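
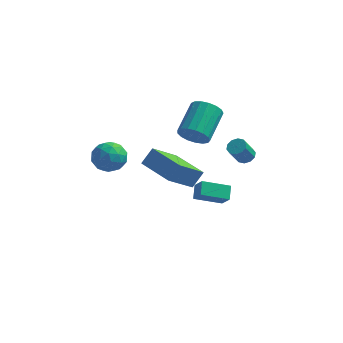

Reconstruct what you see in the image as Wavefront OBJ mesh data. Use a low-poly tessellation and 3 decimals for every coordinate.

v 1.18 -4.139 1.634
v 0.343 -5.539 2.988
v -0.559 -2.986 1.751
v -1.396 -4.387 3.104
v 1.596 -3.593 2.456
v 0.759 -4.994 3.809
v -0.143 -2.441 2.572
v -0.98 -3.841 3.926
v -3.395 -2.487 2.939
v -2.683 -2.928 2.396
v -4.477 -2.812 1.784
v -3.765 -3.253 1.241
v -4.081 -3.677 2.088
v -3.412 -3.476 2.802
v -3.748 -2.264 1.378
v -3.079 -2.063 2.092
v -2.9 -2.79 1.431
v -3.106 -3.663 1.87
v -4.054 -2.077 2.31
v -4.26 -2.95 2.749
v -2.944 -2.679 2.769
v -4.216 -3.061 1.411
v -4.402 -3.31 1.909
v -3.983 -3.57 1.589
v -3.373 -3.001 3.008
v -2.954 -3.26 2.689
v -3.776 -3.701 2.507
v -4.206 -2.48 1.491
v -3.787 -2.739 1.172
v -3.177 -2.17 2.591
v -2.758 -2.43 2.271
v -3.384 -2.039 1.673
v -2.653 -2.857 1.883
v -3.289 -3.048 1.203
v -3.279 -2.467 1.284
v -2.886 -2.349 1.704
v -2.774 -3.37 2.141
v -3.41 -3.562 1.461
v -3.596 -3.811 1.959
v -3.203 -3.693 2.379
v -2.902 -3.289 1.573
v -3.75 -2.178 2.719
v -4.386 -2.37 2.039
v -3.957 -2.047 1.801
v -3.564 -1.929 2.221
v -3.871 -2.692 2.977
v -4.507 -2.883 2.297
v -4.274 -3.391 2.476
v -3.881 -3.273 2.896
v -4.258 -2.451 2.607
v -0.152 0.845 1.826
v 0.259 1.187 1.077
v 0.484 3.037 2.046
v 0.072 2.695 2.794
v -0.168 1.273 1.012
v 0.057 3.123 1.98
v -0.591 1.262 1.132
v -0.366 3.111 2.101
v -0.914 1.155 1.412
v -0.689 3.004 2.381
v -1.062 0.977 1.786
v -0.837 2.826 2.755
v -1.002 0.768 2.17
v -0.777 2.618 3.138
v -0.748 0.578 2.474
v -0.523 2.427 3.443
v -0.357 0.449 2.63
v -0.132 2.298 3.599
v 0.081 0.41 2.602
v 0.306 2.26 3.571
v 0.465 0.471 2.396
v 0.69 2.321 3.365
v 0.708 0.618 2.059
v 0.933 2.468 3.028
v 0.754 0.817 1.669
v 0.979 2.667 2.638
v 0.592 1.022 1.315
v 0.817 2.872 2.283
v 2.956 -0.344 1.745
v 3.481 -0.522 1.826
v 3.128 -1.094 2.856
v 2.604 -0.916 2.775
v 3.446 -0.216 1.983
v 3.094 -0.788 3.014
v 3.225 0.041 2.05
v 2.872 -0.53 3.081
v 2.9 0.151 2
v 2.548 -0.42 3.031
v 2.597 0.072 1.853
v 2.245 -0.5 2.883
v 2.432 -0.166 1.664
v 2.079 -0.738 2.694
v 2.466 -0.472 1.506
v 2.114 -1.044 2.537
v 2.688 -0.73 1.439
v 2.335 -1.301 2.47
v 3.012 -0.84 1.489
v 2.66 -1.411 2.52
v 3.315 -0.76 1.637
v 2.963 -1.332 2.667
v 1.709 -0.199 -2.425
v 0.316 -0.84 -1.873
v 1.584 0.53 -1.895
v 0.191 -0.111 -1.343
v 2.229 -0.669 -1.657
v 0.836 -1.31 -1.105
v 2.104 0.06 -1.127
v 0.711 -0.581 -0.575
f 2 4 1
f 5 2 1
f 1 4 3
f 3 5 1
f 2 8 4
f 6 2 5
f 6 8 2
f 4 8 3
f 7 5 3
f 3 8 7
f 7 6 5
f 8 6 7
f 9 46 25
f 46 20 49
f 25 49 14
f 46 49 25
f 9 25 21
f 25 14 26
f 21 26 10
f 25 26 21
f 9 21 30
f 21 10 31
f 30 31 16
f 21 31 30
f 9 30 42
f 30 16 45
f 42 45 19
f 30 45 42
f 9 42 46
f 42 19 50
f 46 50 20
f 42 50 46
f 10 26 37
f 26 14 40
f 37 40 18
f 26 40 37
f 14 49 27
f 49 20 48
f 27 48 13
f 49 48 27
f 20 50 47
f 50 19 43
f 47 43 11
f 50 43 47
f 19 45 44
f 45 16 32
f 44 32 15
f 45 32 44
f 16 31 36
f 31 10 33
f 36 33 17
f 31 33 36
f 12 38 24
f 38 18 39
f 24 39 13
f 38 39 24
f 12 24 22
f 24 13 23
f 22 23 11
f 24 23 22
f 12 22 29
f 22 11 28
f 29 28 15
f 22 28 29
f 12 29 34
f 29 15 35
f 34 35 17
f 29 35 34
f 12 34 38
f 34 17 41
f 38 41 18
f 34 41 38
f 13 39 27
f 39 18 40
f 27 40 14
f 39 40 27
f 11 23 47
f 23 13 48
f 47 48 20
f 23 48 47
f 15 28 44
f 28 11 43
f 44 43 19
f 28 43 44
f 17 35 36
f 35 15 32
f 36 32 16
f 35 32 36
f 18 41 37
f 41 17 33
f 37 33 10
f 41 33 37
f 52 51 55
f 52 55 53
f 53 55 56
f 53 56 54
f 55 51 57
f 55 57 56
f 56 57 58
f 56 58 54
f 57 51 59
f 57 59 58
f 58 59 60
f 58 60 54
f 59 51 61
f 59 61 60
f 60 61 62
f 60 62 54
f 61 51 63
f 61 63 62
f 62 63 64
f 62 64 54
f 63 51 65
f 63 65 64
f 64 65 66
f 64 66 54
f 65 51 67
f 65 67 66
f 66 67 68
f 66 68 54
f 67 51 69
f 67 69 68
f 68 69 70
f 68 70 54
f 69 51 71
f 69 71 70
f 70 71 72
f 70 72 54
f 71 51 73
f 71 73 72
f 72 73 74
f 72 74 54
f 73 51 75
f 73 75 74
f 74 75 76
f 74 76 54
f 75 51 77
f 75 77 76
f 76 77 78
f 76 78 54
f 77 51 52
f 77 52 78
f 78 52 53
f 78 53 54
f 80 79 83
f 80 83 81
f 81 83 84
f 81 84 82
f 83 79 85
f 83 85 84
f 84 85 86
f 84 86 82
f 85 79 87
f 85 87 86
f 86 87 88
f 86 88 82
f 87 79 89
f 87 89 88
f 88 89 90
f 88 90 82
f 89 79 91
f 89 91 90
f 90 91 92
f 90 92 82
f 91 79 93
f 91 93 92
f 92 93 94
f 92 94 82
f 93 79 95
f 93 95 94
f 94 95 96
f 94 96 82
f 95 79 97
f 95 97 96
f 96 97 98
f 96 98 82
f 97 79 99
f 97 99 98
f 98 99 100
f 98 100 82
f 99 79 80
f 99 80 100
f 100 80 81
f 100 81 82
f 102 104 101
f 105 102 101
f 101 104 103
f 103 105 101
f 102 108 104
f 106 102 105
f 106 108 102
f 104 108 103
f 107 105 103
f 103 108 107
f 107 106 105
f 108 106 107



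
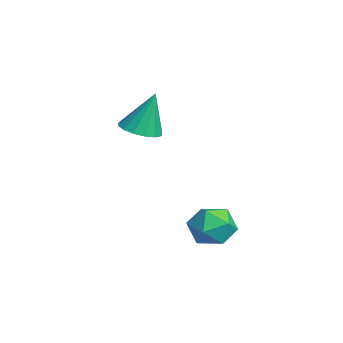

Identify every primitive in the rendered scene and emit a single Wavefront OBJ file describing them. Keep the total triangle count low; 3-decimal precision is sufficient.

v 2.89 0.803 -3.285
v 3.436 0.353 -2.723
v 2.104 -0.413 -3.497
v 2.65 -0.863 -2.935
v 2.096 -0.226 -2.612
v 2.582 0.526 -2.481
v 2.958 -0.586 -3.739
v 3.444 0.166 -3.608
v 3.478 -0.506 -3.003
v 2.946 -0.283 -2.307
v 2.594 0.223 -3.913
v 2.062 0.446 -3.217
v -1.277 -1.543 -0.194
v -0.887 -0.881 -0.418
v -1.223 -1.017 1.454
v -1.289 -0.781 -0.437
v -1.687 -0.885 -0.391
v -1.975 -1.165 -0.292
v -2.076 -1.547 -0.166
v -1.963 -1.928 -0.048
v -1.666 -2.205 0.031
v -1.265 -2.305 0.05
v -0.867 -2.201 0.003
v -0.578 -1.921 -0.096
v -0.477 -1.539 -0.221
v -0.59 -1.159 -0.339
f 1 12 6
f 1 6 2
f 1 2 8
f 1 8 11
f 1 11 12
f 2 6 10
f 6 12 5
f 12 11 3
f 11 8 7
f 8 2 9
f 4 10 5
f 4 5 3
f 4 3 7
f 4 7 9
f 4 9 10
f 5 10 6
f 3 5 12
f 7 3 11
f 9 7 8
f 10 9 2
f 14 13 16
f 14 16 15
f 16 13 17
f 16 17 15
f 17 13 18
f 17 18 15
f 18 13 19
f 18 19 15
f 19 13 20
f 19 20 15
f 20 13 21
f 20 21 15
f 21 13 22
f 21 22 15
f 22 13 23
f 22 23 15
f 23 13 24
f 23 24 15
f 24 13 25
f 24 25 15
f 25 13 26
f 25 26 15
f 26 13 14
f 26 14 15



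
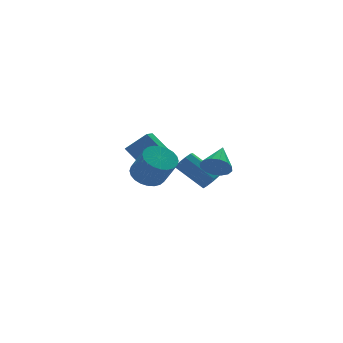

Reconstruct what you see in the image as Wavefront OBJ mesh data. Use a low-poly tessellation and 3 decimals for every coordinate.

v 4.477 1.517 -2.554
v 5.039 1.568 -2.107
v 3.865 2.854 -0.779
v 3.303 2.803 -1.226
v 5.056 1.93 -2.441
v 3.882 3.215 -1.113
v 4.803 2.098 -2.829
v 3.628 3.384 -1.5
v 4.396 1.994 -3.087
v 3.222 3.28 -1.759
v 4.028 1.667 -3.097
v 2.854 2.953 -1.768
v 3.87 1.27 -2.852
v 2.696 2.556 -1.524
v 3.996 0.989 -2.468
v 2.822 2.275 -1.14
v 4.347 0.954 -2.124
v 3.173 2.24 -0.796
v 4.759 1.183 -1.982
v 3.585 2.469 -0.654
v -1.241 -3.384 0.575
v -0.507 -3.846 0.097
v -0.186 -4.878 1.587
v -0.919 -4.416 2.065
v -0.317 -3.552 0.26
v 0.004 -4.583 1.75
v -0.268 -3.232 0.471
v 0.053 -4.263 1.96
v -0.367 -2.935 0.697
v -0.045 -3.967 2.187
v -0.599 -2.707 0.906
v -0.277 -3.738 2.395
v -0.928 -2.582 1.063
v -0.607 -3.613 2.553
v -1.306 -2.579 1.147
v -0.984 -3.61 2.636
v -1.673 -2.698 1.143
v -1.351 -3.73 2.633
v -1.974 -2.922 1.053
v -1.653 -3.954 2.543
v -2.164 -3.217 0.89
v -1.843 -4.248 2.38
v -2.213 -3.537 0.68
v -1.892 -4.568 2.169
v -2.115 -3.833 0.453
v -1.793 -4.865 1.943
v -1.883 -4.062 0.245
v -1.561 -5.093 1.734
v -1.553 -4.187 0.087
v -1.232 -5.218 1.577
v -1.176 -4.19 0.004
v -0.854 -5.221 1.493
v -0.809 -4.07 0.007
v -0.487 -5.102 1.497
v -0.08 3.098 0.024
v 1.003 2.541 1.167
v 0.511 3.764 -0.21
v 1.594 3.206 0.932
v 0.506 2.234 -0.952
v 1.589 1.676 0.19
v 1.097 2.899 -1.187
v 2.18 2.342 -0.044
v 3.441 -1.44 -0.283
v 3.848 -1.183 -1.056
v 4.379 -0.2 0.623
v 3.462 -0.914 -1.025
v 3.071 -0.786 -0.796
v 2.779 -0.833 -0.429
v 2.665 -1.043 -0.023
v 2.758 -1.36 0.313
v 3.035 -1.697 0.489
v 3.42 -1.967 0.459
v 3.811 -2.095 0.23
v 4.103 -2.047 -0.137
v 4.218 -1.838 -0.543
v 4.124 -1.521 -0.879
f 2 1 5
f 2 5 3
f 3 5 6
f 3 6 4
f 5 1 7
f 5 7 6
f 6 7 8
f 6 8 4
f 7 1 9
f 7 9 8
f 8 9 10
f 8 10 4
f 9 1 11
f 9 11 10
f 10 11 12
f 10 12 4
f 11 1 13
f 11 13 12
f 12 13 14
f 12 14 4
f 13 1 15
f 13 15 14
f 14 15 16
f 14 16 4
f 15 1 17
f 15 17 16
f 16 17 18
f 16 18 4
f 17 1 19
f 17 19 18
f 18 19 20
f 18 20 4
f 19 1 2
f 19 2 20
f 20 2 3
f 20 3 4
f 22 21 25
f 22 25 23
f 23 25 26
f 23 26 24
f 25 21 27
f 25 27 26
f 26 27 28
f 26 28 24
f 27 21 29
f 27 29 28
f 28 29 30
f 28 30 24
f 29 21 31
f 29 31 30
f 30 31 32
f 30 32 24
f 31 21 33
f 31 33 32
f 32 33 34
f 32 34 24
f 33 21 35
f 33 35 34
f 34 35 36
f 34 36 24
f 35 21 37
f 35 37 36
f 36 37 38
f 36 38 24
f 37 21 39
f 37 39 38
f 38 39 40
f 38 40 24
f 39 21 41
f 39 41 40
f 40 41 42
f 40 42 24
f 41 21 43
f 41 43 42
f 42 43 44
f 42 44 24
f 43 21 45
f 43 45 44
f 44 45 46
f 44 46 24
f 45 21 47
f 45 47 46
f 46 47 48
f 46 48 24
f 47 21 49
f 47 49 48
f 48 49 50
f 48 50 24
f 49 21 51
f 49 51 50
f 50 51 52
f 50 52 24
f 51 21 53
f 51 53 52
f 52 53 54
f 52 54 24
f 53 21 22
f 53 22 54
f 54 22 23
f 54 23 24
f 56 58 55
f 59 56 55
f 55 58 57
f 57 59 55
f 56 62 58
f 60 56 59
f 60 62 56
f 58 62 57
f 61 59 57
f 57 62 61
f 61 60 59
f 62 60 61
f 64 63 66
f 64 66 65
f 66 63 67
f 66 67 65
f 67 63 68
f 67 68 65
f 68 63 69
f 68 69 65
f 69 63 70
f 69 70 65
f 70 63 71
f 70 71 65
f 71 63 72
f 71 72 65
f 72 63 73
f 72 73 65
f 73 63 74
f 73 74 65
f 74 63 75
f 74 75 65
f 75 63 76
f 75 76 65
f 76 63 64
f 76 64 65



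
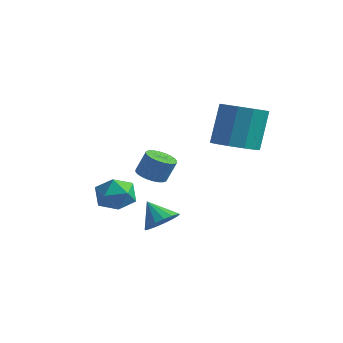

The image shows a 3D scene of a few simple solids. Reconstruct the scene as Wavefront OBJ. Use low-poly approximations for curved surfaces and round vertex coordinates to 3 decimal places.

v -2.271 -1.405 0.275
v -1.735 -1.604 1.055
v -2.445 -2.936 0.005
v -1.909 -3.135 0.785
v -2.789 -2.748 0.889
v -2.682 -1.802 1.056
v -1.498 -2.738 0.004
v -1.391 -1.792 0.171
v -1.257 -2.428 0.888
v -2.055 -2.434 1.435
v -2.125 -2.106 -0.375
v -2.923 -2.112 0.172
v 0.645 2.074 2.655
v 1.69 2.165 2.708
v 1.519 2.977 4.659
v 0.475 2.886 4.605
v 1.453 2.715 2.458
v 1.283 3.527 4.409
v 0.908 3.021 2.284
v 0.737 3.832 4.235
v 0.262 2.964 2.251
v 0.092 3.776 4.201
v -0.237 2.568 2.372
v -0.408 3.38 4.323
v -0.399 1.983 2.601
v -0.57 2.795 4.552
v -0.163 1.433 2.851
v -0.333 2.245 4.802
v 0.383 1.128 3.025
v 0.212 1.939 4.976
v 1.028 1.184 3.059
v 0.858 1.996 5.009
v 1.528 1.58 2.937
v 1.357 2.392 4.888
v -1.062 -0.557 -1.376
v -0.65 0.092 -1.013
v -1.938 -0.523 -0.444
v -0.913 0.273 -1.266
v -1.209 0.264 -1.544
v -1.472 0.066 -1.784
v -1.641 -0.273 -1.93
v -1.678 -0.678 -1.95
v -1.573 -1.055 -1.838
v -1.351 -1.318 -1.621
v -1.063 -1.406 -1.347
v -0.775 -1.3 -1.08
v -0.553 -1.023 -0.881
v -0.447 -0.64 -0.796
v -0.482 -0.237 -0.843
v -3.166 1.107 0.19
v -2.619 0.624 0.16
v -2.288 0.931 1.239
v -2.834 1.413 1.27
v -2.493 0.857 0.055
v -2.162 1.164 1.134
v -2.47 1.128 -0.029
v -2.139 1.435 1.05
v -2.552 1.396 -0.08
v -2.221 1.703 0.999
v -2.728 1.62 -0.09
v -2.397 1.927 0.99
v -2.971 1.765 -0.057
v -2.64 2.072 1.023
v -3.243 1.811 0.014
v -2.912 2.118 1.093
v -3.504 1.749 0.111
v -3.172 2.056 1.191
v -3.712 1.589 0.221
v -3.381 1.896 1.3
v -3.838 1.356 0.326
v -3.507 1.663 1.405
v -3.861 1.085 0.41
v -3.53 1.392 1.489
v -3.779 0.817 0.461
v -3.448 1.124 1.54
v -3.603 0.593 0.47
v -3.272 0.9 1.55
v -3.36 0.448 0.437
v -3.029 0.755 1.517
v -3.088 0.402 0.367
v -2.757 0.709 1.446
v -2.828 0.464 0.269
v -2.496 0.771 1.349
f 1 12 6
f 1 6 2
f 1 2 8
f 1 8 11
f 1 11 12
f 2 6 10
f 6 12 5
f 12 11 3
f 11 8 7
f 8 2 9
f 4 10 5
f 4 5 3
f 4 3 7
f 4 7 9
f 4 9 10
f 5 10 6
f 3 5 12
f 7 3 11
f 9 7 8
f 10 9 2
f 14 13 17
f 14 17 15
f 15 17 18
f 15 18 16
f 17 13 19
f 17 19 18
f 18 19 20
f 18 20 16
f 19 13 21
f 19 21 20
f 20 21 22
f 20 22 16
f 21 13 23
f 21 23 22
f 22 23 24
f 22 24 16
f 23 13 25
f 23 25 24
f 24 25 26
f 24 26 16
f 25 13 27
f 25 27 26
f 26 27 28
f 26 28 16
f 27 13 29
f 27 29 28
f 28 29 30
f 28 30 16
f 29 13 31
f 29 31 30
f 30 31 32
f 30 32 16
f 31 13 33
f 31 33 32
f 32 33 34
f 32 34 16
f 33 13 14
f 33 14 34
f 34 14 15
f 34 15 16
f 36 35 38
f 36 38 37
f 38 35 39
f 38 39 37
f 39 35 40
f 39 40 37
f 40 35 41
f 40 41 37
f 41 35 42
f 41 42 37
f 42 35 43
f 42 43 37
f 43 35 44
f 43 44 37
f 44 35 45
f 44 45 37
f 45 35 46
f 45 46 37
f 46 35 47
f 46 47 37
f 47 35 48
f 47 48 37
f 48 35 49
f 48 49 37
f 49 35 36
f 49 36 37
f 51 50 54
f 51 54 52
f 52 54 55
f 52 55 53
f 54 50 56
f 54 56 55
f 55 56 57
f 55 57 53
f 56 50 58
f 56 58 57
f 57 58 59
f 57 59 53
f 58 50 60
f 58 60 59
f 59 60 61
f 59 61 53
f 60 50 62
f 60 62 61
f 61 62 63
f 61 63 53
f 62 50 64
f 62 64 63
f 63 64 65
f 63 65 53
f 64 50 66
f 64 66 65
f 65 66 67
f 65 67 53
f 66 50 68
f 66 68 67
f 67 68 69
f 67 69 53
f 68 50 70
f 68 70 69
f 69 70 71
f 69 71 53
f 70 50 72
f 70 72 71
f 71 72 73
f 71 73 53
f 72 50 74
f 72 74 73
f 73 74 75
f 73 75 53
f 74 50 76
f 74 76 75
f 75 76 77
f 75 77 53
f 76 50 78
f 76 78 77
f 77 78 79
f 77 79 53
f 78 50 80
f 78 80 79
f 79 80 81
f 79 81 53
f 80 50 82
f 80 82 81
f 81 82 83
f 81 83 53
f 82 50 51
f 82 51 83
f 83 51 52
f 83 52 53



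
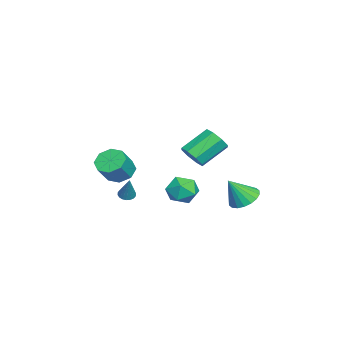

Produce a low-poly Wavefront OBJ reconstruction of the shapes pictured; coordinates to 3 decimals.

v 1.29 -2.987 -2.093
v 1.65 -2.697 -2.352
v 2.09 -2.653 -0.607
v 1.483 -2.539 -2.298
v 1.279 -2.469 -2.204
v 1.076 -2.502 -2.087
v 0.916 -2.632 -1.972
v 0.83 -2.831 -1.88
v 0.835 -3.062 -1.831
v 0.93 -3.278 -1.833
v 1.097 -3.436 -1.887
v 1.301 -3.506 -1.982
v 1.504 -3.472 -2.098
v 1.664 -3.343 -2.214
v 1.75 -3.144 -2.305
v 1.745 -2.913 -2.354
v 0.869 0.836 -0.858
v 1.574 1.016 -1.674
v 0.366 -0.676 -1.626
v 1.071 -0.496 -2.442
v 1.442 -0.733 -1.441
v 1.753 0.202 -0.966
v 0.187 0.138 -2.334
v 0.498 1.073 -1.859
v 1.153 0.584 -2.586
v 1.929 0.046 -2.034
v 0.011 0.294 -1.266
v 0.787 -0.244 -0.714
v 0.023 3.596 -2.438
v 0.651 2.993 -2.99
v 0.537 2.724 -0.902
v 0.92 3.347 -2.879
v 1.012 3.75 -2.681
v 0.908 4.123 -2.435
v 0.629 4.391 -2.19
v 0.23 4.502 -1.994
v -0.211 4.433 -1.886
v -0.604 4.198 -1.887
v -0.874 3.844 -1.998
v -0.966 3.441 -2.196
v -0.862 3.069 -2.442
v -0.582 2.801 -2.687
v -0.183 2.69 -2.883
v 0.257 2.759 -2.991
v 0.96 0.716 1.002
v 1.482 1.398 0.7
v 0.482 2.685 1.876
v -0.04 2.004 2.178
v 0.911 1.308 0.312
v -0.09 2.595 1.488
v 0.368 0.872 0.329
v -0.632 2.159 1.504
v 0.172 0.344 0.739
v -0.828 1.631 1.915
v 0.438 0.035 1.304
v -0.562 1.322 2.48
v 1.01 0.125 1.692
v 0.009 1.412 2.868
v 1.552 0.561 1.676
v 0.552 1.848 2.851
v 1.748 1.089 1.265
v 0.748 2.376 2.441
v -0.368 -3.707 -0.977
v 0.237 -2.95 -1.227
v 1.213 -3.337 -0.032
v 0.608 -4.093 0.217
v -0.299 -2.742 -0.721
v 0.677 -3.129 0.473
v -0.875 -3.099 -0.366
v 0.1 -3.486 0.828
v -1.154 -3.812 -0.369
v -0.179 -4.199 0.826
v -0.973 -4.463 -0.728
v 0.003 -4.85 0.467
v -0.437 -4.671 -1.233
v 0.539 -5.058 -0.039
v 0.14 -4.314 -1.588
v 1.115 -4.701 -0.394
v 0.419 -3.601 -1.586
v 1.394 -3.988 -0.391
f 2 1 4
f 2 4 3
f 4 1 5
f 4 5 3
f 5 1 6
f 5 6 3
f 6 1 7
f 6 7 3
f 7 1 8
f 7 8 3
f 8 1 9
f 8 9 3
f 9 1 10
f 9 10 3
f 10 1 11
f 10 11 3
f 11 1 12
f 11 12 3
f 12 1 13
f 12 13 3
f 13 1 14
f 13 14 3
f 14 1 15
f 14 15 3
f 15 1 16
f 15 16 3
f 16 1 2
f 16 2 3
f 17 28 22
f 17 22 18
f 17 18 24
f 17 24 27
f 17 27 28
f 18 22 26
f 22 28 21
f 28 27 19
f 27 24 23
f 24 18 25
f 20 26 21
f 20 21 19
f 20 19 23
f 20 23 25
f 20 25 26
f 21 26 22
f 19 21 28
f 23 19 27
f 25 23 24
f 26 25 18
f 30 29 32
f 30 32 31
f 32 29 33
f 32 33 31
f 33 29 34
f 33 34 31
f 34 29 35
f 34 35 31
f 35 29 36
f 35 36 31
f 36 29 37
f 36 37 31
f 37 29 38
f 37 38 31
f 38 29 39
f 38 39 31
f 39 29 40
f 39 40 31
f 40 29 41
f 40 41 31
f 41 29 42
f 41 42 31
f 42 29 43
f 42 43 31
f 43 29 44
f 43 44 31
f 44 29 30
f 44 30 31
f 46 45 49
f 46 49 47
f 47 49 50
f 47 50 48
f 49 45 51
f 49 51 50
f 50 51 52
f 50 52 48
f 51 45 53
f 51 53 52
f 52 53 54
f 52 54 48
f 53 45 55
f 53 55 54
f 54 55 56
f 54 56 48
f 55 45 57
f 55 57 56
f 56 57 58
f 56 58 48
f 57 45 59
f 57 59 58
f 58 59 60
f 58 60 48
f 59 45 61
f 59 61 60
f 60 61 62
f 60 62 48
f 61 45 46
f 61 46 62
f 62 46 47
f 62 47 48
f 64 63 67
f 64 67 65
f 65 67 68
f 65 68 66
f 67 63 69
f 67 69 68
f 68 69 70
f 68 70 66
f 69 63 71
f 69 71 70
f 70 71 72
f 70 72 66
f 71 63 73
f 71 73 72
f 72 73 74
f 72 74 66
f 73 63 75
f 73 75 74
f 74 75 76
f 74 76 66
f 75 63 77
f 75 77 76
f 76 77 78
f 76 78 66
f 77 63 79
f 77 79 78
f 78 79 80
f 78 80 66
f 79 63 64
f 79 64 80
f 80 64 65
f 80 65 66



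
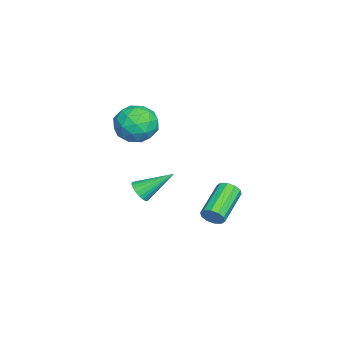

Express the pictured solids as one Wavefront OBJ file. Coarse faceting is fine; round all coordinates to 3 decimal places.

v -1.916 0.481 -3.102
v -1.656 0.754 -2.688
v -3.304 1.252 -1.984
v -3.564 0.979 -2.398
v -1.702 0.976 -2.951
v -3.349 1.474 -2.246
v -1.829 1.008 -3.271
v -3.477 1.506 -2.566
v -1.99 0.839 -3.527
v -3.637 1.337 -2.822
v -2.122 0.533 -3.621
v -3.77 1.031 -2.916
v -2.176 0.208 -3.516
v -3.824 0.706 -2.812
v -2.131 -0.014 -3.254
v -3.778 0.484 -2.549
v -2.003 -0.046 -2.934
v -3.651 0.452 -2.229
v -1.843 0.123 -2.678
v -3.49 0.621 -1.973
v -1.71 0.429 -2.584
v -3.358 0.927 -1.879
v -2.739 -2.678 2.342
v -2.241 -1.971 1.821
v -1.319 -3.369 2.759
v -0.821 -2.662 2.238
v -1.309 -2.414 3.087
v -2.187 -1.987 2.829
v -1.373 -3.353 1.751
v -2.251 -2.926 1.493
v -1.397 -2.388 1.456
v -1.358 -1.808 2.281
v -2.202 -3.532 2.299
v -2.163 -2.952 3.124
v -2.615 -2.264 2.045
v -0.945 -3.076 2.535
v -1.232 -2.931 3.034
v -0.94 -2.515 2.728
v -2.583 -2.274 2.637
v -2.29 -1.858 2.331
v -1.742 -2.119 3.075
v -1.27 -3.482 2.249
v -0.977 -3.066 1.943
v -2.62 -2.825 1.852
v -2.328 -2.409 1.546
v -1.818 -3.221 1.505
v -1.826 -2.093 1.524
v -0.992 -2.499 1.769
v -1.316 -2.905 1.483
v -1.832 -2.654 1.332
v -1.803 -1.752 2.009
v -0.968 -2.158 2.255
v -1.255 -2.013 2.753
v -1.771 -1.762 2.602
v -1.307 -1.997 1.795
v -2.592 -3.182 2.325
v -1.757 -3.588 2.571
v -1.789 -3.578 1.978
v -2.305 -3.327 1.827
v -2.568 -2.841 2.811
v -1.734 -3.247 3.056
v -1.728 -2.686 3.248
v -2.244 -2.435 3.097
v -2.253 -3.343 2.785
v -0.51 -2.327 -0.934
v -0.12 -2.033 -1.227
v -0.79 -0.973 0.054
v -0.318 -1.986 -1.348
v -0.55 -1.998 -1.397
v -0.775 -2.066 -1.367
v -0.954 -2.18 -1.261
v -1.056 -2.32 -1.099
v -1.064 -2.46 -0.908
v -0.976 -2.578 -0.722
v -0.808 -2.652 -0.573
v -0.588 -2.671 -0.486
v -0.355 -2.629 -0.476
v -0.149 -2.536 -0.546
v -0.005 -2.406 -0.683
v 0.052 -2.263 -0.863
v 0.011 -2.131 -1.056
f 2 1 5
f 2 5 3
f 3 5 6
f 3 6 4
f 5 1 7
f 5 7 6
f 6 7 8
f 6 8 4
f 7 1 9
f 7 9 8
f 8 9 10
f 8 10 4
f 9 1 11
f 9 11 10
f 10 11 12
f 10 12 4
f 11 1 13
f 11 13 12
f 12 13 14
f 12 14 4
f 13 1 15
f 13 15 14
f 14 15 16
f 14 16 4
f 15 1 17
f 15 17 16
f 16 17 18
f 16 18 4
f 17 1 19
f 17 19 18
f 18 19 20
f 18 20 4
f 19 1 21
f 19 21 20
f 20 21 22
f 20 22 4
f 21 1 2
f 21 2 22
f 22 2 3
f 22 3 4
f 23 60 39
f 60 34 63
f 39 63 28
f 60 63 39
f 23 39 35
f 39 28 40
f 35 40 24
f 39 40 35
f 23 35 44
f 35 24 45
f 44 45 30
f 35 45 44
f 23 44 56
f 44 30 59
f 56 59 33
f 44 59 56
f 23 56 60
f 56 33 64
f 60 64 34
f 56 64 60
f 24 40 51
f 40 28 54
f 51 54 32
f 40 54 51
f 28 63 41
f 63 34 62
f 41 62 27
f 63 62 41
f 34 64 61
f 64 33 57
f 61 57 25
f 64 57 61
f 33 59 58
f 59 30 46
f 58 46 29
f 59 46 58
f 30 45 50
f 45 24 47
f 50 47 31
f 45 47 50
f 26 52 38
f 52 32 53
f 38 53 27
f 52 53 38
f 26 38 36
f 38 27 37
f 36 37 25
f 38 37 36
f 26 36 43
f 36 25 42
f 43 42 29
f 36 42 43
f 26 43 48
f 43 29 49
f 48 49 31
f 43 49 48
f 26 48 52
f 48 31 55
f 52 55 32
f 48 55 52
f 27 53 41
f 53 32 54
f 41 54 28
f 53 54 41
f 25 37 61
f 37 27 62
f 61 62 34
f 37 62 61
f 29 42 58
f 42 25 57
f 58 57 33
f 42 57 58
f 31 49 50
f 49 29 46
f 50 46 30
f 49 46 50
f 32 55 51
f 55 31 47
f 51 47 24
f 55 47 51
f 66 65 68
f 66 68 67
f 68 65 69
f 68 69 67
f 69 65 70
f 69 70 67
f 70 65 71
f 70 71 67
f 71 65 72
f 71 72 67
f 72 65 73
f 72 73 67
f 73 65 74
f 73 74 67
f 74 65 75
f 74 75 67
f 75 65 76
f 75 76 67
f 76 65 77
f 76 77 67
f 77 65 78
f 77 78 67
f 78 65 79
f 78 79 67
f 79 65 80
f 79 80 67
f 80 65 81
f 80 81 67
f 81 65 66
f 81 66 67



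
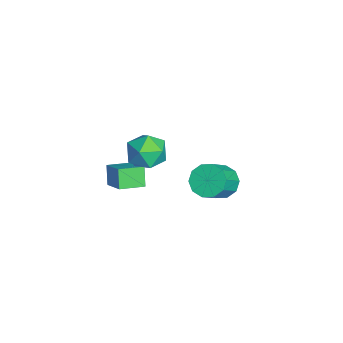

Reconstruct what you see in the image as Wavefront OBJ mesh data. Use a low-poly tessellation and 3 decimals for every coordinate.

v -0.227 1.727 -4.008
v 0.54 1.972 -4.567
v 1.653 1.219 -3.371
v 0.887 0.973 -2.812
v 0.435 2.428 -4.182
v 1.549 1.675 -2.986
v 0.077 2.616 -3.731
v 1.191 1.863 -2.535
v -0.396 2.465 -3.386
v 0.717 1.711 -2.189
v -0.805 2.031 -3.278
v 0.308 1.277 -2.082
v -0.993 1.481 -3.449
v 0.12 0.728 -2.253
v -0.889 1.025 -3.834
v 0.225 0.272 -2.638
v -0.531 0.837 -4.285
v 0.583 0.084 -3.089
v -0.057 0.989 -4.631
v 1.056 0.235 -3.434
v 0.352 1.423 -4.738
v 1.465 0.669 -3.542
v -0.382 -3.817 -2.47
v 0.861 -3.293 -1.667
v -0.763 -2.554 -2.705
v 0.481 -2.03 -1.903
v 0.239 -3.81 -3.437
v 1.483 -3.286 -2.635
v -0.141 -2.547 -3.673
v 1.102 -2.023 -2.87
v 4.195 -1.373 2.634
v 4.59 -1.957 1.813
v 2.65 -2.183 2.467
v 3.045 -2.767 1.646
v 3.405 -2.937 2.653
v 4.359 -2.436 2.757
v 2.881 -1.704 1.523
v 3.835 -1.203 1.627
v 3.778 -2.162 1.126
v 4.102 -2.924 1.825
v 3.138 -1.216 2.455
v 3.462 -1.978 3.154
f 2 1 5
f 2 5 3
f 3 5 6
f 3 6 4
f 5 1 7
f 5 7 6
f 6 7 8
f 6 8 4
f 7 1 9
f 7 9 8
f 8 9 10
f 8 10 4
f 9 1 11
f 9 11 10
f 10 11 12
f 10 12 4
f 11 1 13
f 11 13 12
f 12 13 14
f 12 14 4
f 13 1 15
f 13 15 14
f 14 15 16
f 14 16 4
f 15 1 17
f 15 17 16
f 16 17 18
f 16 18 4
f 17 1 19
f 17 19 18
f 18 19 20
f 18 20 4
f 19 1 21
f 19 21 20
f 20 21 22
f 20 22 4
f 21 1 2
f 21 2 22
f 22 2 3
f 22 3 4
f 24 26 23
f 27 24 23
f 23 26 25
f 25 27 23
f 24 30 26
f 28 24 27
f 28 30 24
f 26 30 25
f 29 27 25
f 25 30 29
f 29 28 27
f 30 28 29
f 31 42 36
f 31 36 32
f 31 32 38
f 31 38 41
f 31 41 42
f 32 36 40
f 36 42 35
f 42 41 33
f 41 38 37
f 38 32 39
f 34 40 35
f 34 35 33
f 34 33 37
f 34 37 39
f 34 39 40
f 35 40 36
f 33 35 42
f 37 33 41
f 39 37 38
f 40 39 32



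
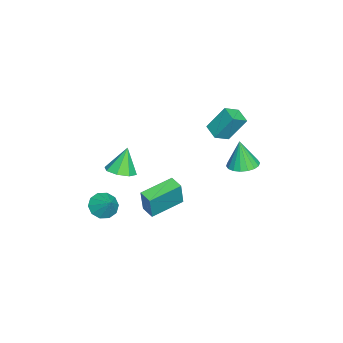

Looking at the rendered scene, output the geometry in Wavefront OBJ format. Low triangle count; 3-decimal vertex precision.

v 0.558 -3.324 -0.023
v 1.187 -2.681 0.109
v -0.018 -3.076 1.503
v 0.596 -2.425 -0.155
v -0.018 -2.696 -0.343
v -0.294 -3.336 -0.343
v -0.071 -3.968 -0.155
v 0.52 -4.224 0.109
v 1.134 -3.953 0.297
v 1.41 -3.313 0.297
v 1.983 -3.931 -1.918
v 2.666 -3.959 -2.455
v 2.697 -3.289 -1.042
v 2.391 -3.509 -2.56
v 1.959 -3.221 -2.42
v 1.537 -3.203 -2.087
v 1.285 -3.464 -1.69
v 1.299 -3.903 -1.38
v 1.574 -4.353 -1.276
v 2.006 -4.641 -1.416
v 2.428 -4.659 -1.748
v 2.68 -4.398 -2.145
v -1.796 1.638 2.628
v -2.011 2.575 4.09
v -1.042 2.249 2.347
v -1.258 3.186 3.809
v -1.102 1.014 3.131
v -1.318 1.951 4.593
v -0.349 1.625 2.85
v -0.564 2.562 4.312
v -2.629 2.763 -0.759
v -2.083 3.503 -0.62
v -2.751 2.517 1.019
v -2.463 3.668 -0.623
v -2.876 3.653 -0.654
v -3.239 3.462 -0.705
v -3.482 3.133 -0.767
v -3.555 2.73 -0.828
v -3.446 2.334 -0.875
v -3.174 2.023 -0.899
v -2.794 1.858 -0.896
v -2.382 1.873 -0.865
v -2.018 2.063 -0.814
v -1.775 2.393 -0.752
v -1.702 2.796 -0.691
v -1.812 3.192 -0.644
v -2.659 -1.121 -3.91
v -2.237 -1.15 -2.264
v -2.072 -0.467 -4.049
v -1.65 -0.496 -2.403
v -1.17 -2.544 -4.317
v -0.748 -2.573 -2.671
v -0.583 -1.89 -4.456
v -0.161 -1.919 -2.81
f 2 1 4
f 2 4 3
f 4 1 5
f 4 5 3
f 5 1 6
f 5 6 3
f 6 1 7
f 6 7 3
f 7 1 8
f 7 8 3
f 8 1 9
f 8 9 3
f 9 1 10
f 9 10 3
f 10 1 2
f 10 2 3
f 12 11 14
f 12 14 13
f 14 11 15
f 14 15 13
f 15 11 16
f 15 16 13
f 16 11 17
f 16 17 13
f 17 11 18
f 17 18 13
f 18 11 19
f 18 19 13
f 19 11 20
f 19 20 13
f 20 11 21
f 20 21 13
f 21 11 22
f 21 22 13
f 22 11 12
f 22 12 13
f 24 26 23
f 27 24 23
f 23 26 25
f 25 27 23
f 24 30 26
f 28 24 27
f 28 30 24
f 26 30 25
f 29 27 25
f 25 30 29
f 29 28 27
f 30 28 29
f 32 31 34
f 32 34 33
f 34 31 35
f 34 35 33
f 35 31 36
f 35 36 33
f 36 31 37
f 36 37 33
f 37 31 38
f 37 38 33
f 38 31 39
f 38 39 33
f 39 31 40
f 39 40 33
f 40 31 41
f 40 41 33
f 41 31 42
f 41 42 33
f 42 31 43
f 42 43 33
f 43 31 44
f 43 44 33
f 44 31 45
f 44 45 33
f 45 31 46
f 45 46 33
f 46 31 32
f 46 32 33
f 48 50 47
f 51 48 47
f 47 50 49
f 49 51 47
f 48 54 50
f 52 48 51
f 52 54 48
f 50 54 49
f 53 51 49
f 49 54 53
f 53 52 51
f 54 52 53



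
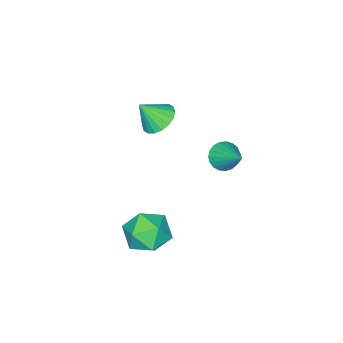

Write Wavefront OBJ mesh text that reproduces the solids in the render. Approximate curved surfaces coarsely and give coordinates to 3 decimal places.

v -2.723 -1.197 -1.625
v -2.321 -1.655 -1.224
v -2.237 0.097 -0.635
v -2.123 -1.567 -1.436
v -2.029 -1.415 -1.681
v -2.055 -1.225 -1.917
v -2.196 -1.03 -2.102
v -2.429 -0.864 -2.204
v -2.712 -0.755 -2.207
v -2.997 -0.723 -2.109
v -3.235 -0.773 -1.927
v -3.385 -0.896 -1.693
v -3.42 -1.071 -1.447
v -3.335 -1.267 -1.233
v -3.143 -1.452 -1.086
v -2.88 -1.592 -1.032
v -2.589 -1.664 -1.081
v -0.446 -2.815 1.522
v 0.264 -2.416 1.316
v 0.146 -3.345 2.538
v 0.094 -2.172 1.542
v -0.183 -2.055 1.764
v -0.512 -2.089 1.939
v -0.828 -2.267 2.03
v -1.069 -2.553 2.021
v -1.186 -2.891 1.913
v -1.156 -3.214 1.728
v -0.986 -3.459 1.502
v -0.709 -3.575 1.279
v -0.38 -3.542 1.105
v -0.064 -3.364 1.013
v 0.176 -3.078 1.022
v 0.293 -2.74 1.13
v 1.529 -0.425 -3.425
v 2.637 -0.547 -3.46
v 1.343 -2.193 -3.12
v 2.451 -2.315 -3.155
v 1.977 -1.768 -2.307
v 2.092 -0.675 -2.496
v 1.888 -2.065 -4.084
v 2.003 -0.972 -4.273
v 2.859 -1.561 -3.867
v 2.913 -1.377 -2.769
v 1.067 -1.363 -3.811
v 1.121 -1.179 -2.713
f 2 1 4
f 2 4 3
f 4 1 5
f 4 5 3
f 5 1 6
f 5 6 3
f 6 1 7
f 6 7 3
f 7 1 8
f 7 8 3
f 8 1 9
f 8 9 3
f 9 1 10
f 9 10 3
f 10 1 11
f 10 11 3
f 11 1 12
f 11 12 3
f 12 1 13
f 12 13 3
f 13 1 14
f 13 14 3
f 14 1 15
f 14 15 3
f 15 1 16
f 15 16 3
f 16 1 17
f 16 17 3
f 17 1 2
f 17 2 3
f 19 18 21
f 19 21 20
f 21 18 22
f 21 22 20
f 22 18 23
f 22 23 20
f 23 18 24
f 23 24 20
f 24 18 25
f 24 25 20
f 25 18 26
f 25 26 20
f 26 18 27
f 26 27 20
f 27 18 28
f 27 28 20
f 28 18 29
f 28 29 20
f 29 18 30
f 29 30 20
f 30 18 31
f 30 31 20
f 31 18 32
f 31 32 20
f 32 18 33
f 32 33 20
f 33 18 19
f 33 19 20
f 34 45 39
f 34 39 35
f 34 35 41
f 34 41 44
f 34 44 45
f 35 39 43
f 39 45 38
f 45 44 36
f 44 41 40
f 41 35 42
f 37 43 38
f 37 38 36
f 37 36 40
f 37 40 42
f 37 42 43
f 38 43 39
f 36 38 45
f 40 36 44
f 42 40 41
f 43 42 35



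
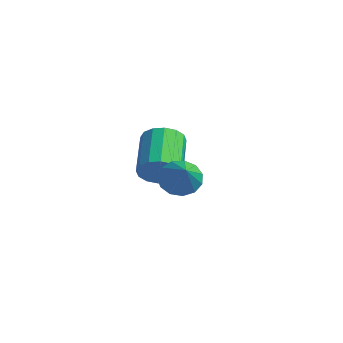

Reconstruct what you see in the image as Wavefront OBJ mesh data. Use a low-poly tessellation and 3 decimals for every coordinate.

v 2.959 -1.684 -3.439
v 3.448 -1.128 -3.686
v 4.181 -2.316 -2.441
v 3.244 -0.965 -3.332
v 2.949 -1.031 -3.013
v 2.657 -1.303 -2.829
v 2.462 -1.697 -2.839
v 2.424 -2.086 -3.04
v 2.556 -2.348 -3.367
v 2.817 -2.398 -3.718
v 3.122 -2.222 -3.98
v 3.376 -1.875 -4.07
v 3.498 -1.467 -3.961
v 0.29 -0.7 -4.452
v 0.895 -0.219 -4.149
v -0.426 0.861 -3.226
v -1.03 0.38 -3.528
v 0.784 -0.036 -4.522
v -0.537 1.044 -3.598
v 0.54 -0.031 -4.876
v -0.781 1.048 -3.952
v 0.23 -0.206 -5.116
v -1.091 0.874 -4.192
v -0.065 -0.513 -5.178
v -1.386 0.567 -4.255
v -0.264 -0.87 -5.046
v -1.585 0.21 -4.122
v -0.314 -1.181 -4.754
v -1.635 -0.101 -3.831
v -0.203 -1.364 -4.382
v -1.524 -0.284 -3.458
v 0.041 -1.368 -4.028
v -1.28 -0.289 -3.104
v 0.351 -1.194 -3.788
v -0.97 -0.114 -2.864
v 0.646 -0.887 -3.725
v -0.675 0.193 -2.802
v 0.845 -0.53 -3.858
v -0.476 0.55 -2.934
f 2 1 4
f 2 4 3
f 4 1 5
f 4 5 3
f 5 1 6
f 5 6 3
f 6 1 7
f 6 7 3
f 7 1 8
f 7 8 3
f 8 1 9
f 8 9 3
f 9 1 10
f 9 10 3
f 10 1 11
f 10 11 3
f 11 1 12
f 11 12 3
f 12 1 13
f 12 13 3
f 13 1 2
f 13 2 3
f 15 14 18
f 15 18 16
f 16 18 19
f 16 19 17
f 18 14 20
f 18 20 19
f 19 20 21
f 19 21 17
f 20 14 22
f 20 22 21
f 21 22 23
f 21 23 17
f 22 14 24
f 22 24 23
f 23 24 25
f 23 25 17
f 24 14 26
f 24 26 25
f 25 26 27
f 25 27 17
f 26 14 28
f 26 28 27
f 27 28 29
f 27 29 17
f 28 14 30
f 28 30 29
f 29 30 31
f 29 31 17
f 30 14 32
f 30 32 31
f 31 32 33
f 31 33 17
f 32 14 34
f 32 34 33
f 33 34 35
f 33 35 17
f 34 14 36
f 34 36 35
f 35 36 37
f 35 37 17
f 36 14 38
f 36 38 37
f 37 38 39
f 37 39 17
f 38 14 15
f 38 15 39
f 39 15 16
f 39 16 17



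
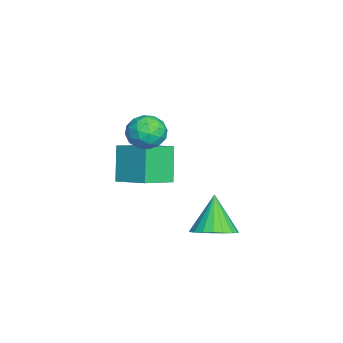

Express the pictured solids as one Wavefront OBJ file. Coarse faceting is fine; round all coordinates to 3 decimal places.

v -2.259 -3.499 1.867
v -1.678 -2.895 1.944
v -1.282 -4.445 1.916
v -0.701 -3.841 1.993
v -1.238 -3.99 2.622
v -1.843 -3.405 2.592
v -1.117 -3.935 1.268
v -1.722 -3.35 1.238
v -0.973 -3.164 1.573
v -1.048 -3.199 2.41
v -1.912 -4.141 1.45
v -1.987 -4.176 2.287
v -2.054 -3.114 1.901
v -0.906 -4.226 1.959
v -1.221 -4.313 2.329
v -0.88 -3.959 2.374
v -2.151 -3.414 2.282
v -1.81 -3.059 2.327
v -1.551 -3.702 2.726
v -1.15 -4.281 1.533
v -0.809 -3.926 1.578
v -2.08 -3.381 1.486
v -1.739 -3.027 1.531
v -1.409 -3.638 1.134
v -1.299 -2.917 1.728
v -0.724 -3.473 1.757
v -0.969 -3.528 1.331
v -1.324 -3.185 1.313
v -1.342 -2.937 2.221
v -0.768 -3.493 2.249
v -1.084 -3.581 2.619
v -1.439 -3.237 2.602
v -0.928 -3.096 2.003
v -2.192 -3.847 1.611
v -1.618 -4.403 1.639
v -1.521 -4.103 1.258
v -1.876 -3.759 1.241
v -2.236 -3.867 2.103
v -1.661 -4.423 2.132
v -1.636 -4.155 2.547
v -1.991 -3.812 2.529
v -2.032 -4.244 1.857
v -3.181 -4.944 0.08
v -2.29 -3.754 0.616
v -4.194 -3.925 -0.5
v -3.303 -2.734 0.035
v -2.317 -4.926 -1.395
v -1.426 -3.735 -0.86
v -3.33 -3.906 -1.976
v -2.439 -2.716 -1.44
v 1.282 -1.043 -1.614
v 1.794 -1.724 -1.297
v 0.378 -1.057 -0.186
v 1.983 -1.42 -1.174
v 2.051 -1.051 -1.128
v 1.985 -0.68 -1.166
v 1.798 -0.372 -1.281
v 1.522 -0.18 -1.453
v 1.204 -0.137 -1.654
v 0.899 -0.251 -1.848
v 0.661 -0.501 -2.001
v 0.53 -0.846 -2.088
v 0.529 -1.224 -2.092
v 0.658 -1.571 -2.014
v 0.895 -1.827 -1.867
v 1.198 -1.947 -1.676
v 1.517 -1.911 -1.474
f 1 38 17
f 38 12 41
f 17 41 6
f 38 41 17
f 1 17 13
f 17 6 18
f 13 18 2
f 17 18 13
f 1 13 22
f 13 2 23
f 22 23 8
f 13 23 22
f 1 22 34
f 22 8 37
f 34 37 11
f 22 37 34
f 1 34 38
f 34 11 42
f 38 42 12
f 34 42 38
f 2 18 29
f 18 6 32
f 29 32 10
f 18 32 29
f 6 41 19
f 41 12 40
f 19 40 5
f 41 40 19
f 12 42 39
f 42 11 35
f 39 35 3
f 42 35 39
f 11 37 36
f 37 8 24
f 36 24 7
f 37 24 36
f 8 23 28
f 23 2 25
f 28 25 9
f 23 25 28
f 4 30 16
f 30 10 31
f 16 31 5
f 30 31 16
f 4 16 14
f 16 5 15
f 14 15 3
f 16 15 14
f 4 14 21
f 14 3 20
f 21 20 7
f 14 20 21
f 4 21 26
f 21 7 27
f 26 27 9
f 21 27 26
f 4 26 30
f 26 9 33
f 30 33 10
f 26 33 30
f 5 31 19
f 31 10 32
f 19 32 6
f 31 32 19
f 3 15 39
f 15 5 40
f 39 40 12
f 15 40 39
f 7 20 36
f 20 3 35
f 36 35 11
f 20 35 36
f 9 27 28
f 27 7 24
f 28 24 8
f 27 24 28
f 10 33 29
f 33 9 25
f 29 25 2
f 33 25 29
f 44 46 43
f 47 44 43
f 43 46 45
f 45 47 43
f 44 50 46
f 48 44 47
f 48 50 44
f 46 50 45
f 49 47 45
f 45 50 49
f 49 48 47
f 50 48 49
f 52 51 54
f 52 54 53
f 54 51 55
f 54 55 53
f 55 51 56
f 55 56 53
f 56 51 57
f 56 57 53
f 57 51 58
f 57 58 53
f 58 51 59
f 58 59 53
f 59 51 60
f 59 60 53
f 60 51 61
f 60 61 53
f 61 51 62
f 61 62 53
f 62 51 63
f 62 63 53
f 63 51 64
f 63 64 53
f 64 51 65
f 64 65 53
f 65 51 66
f 65 66 53
f 66 51 67
f 66 67 53
f 67 51 52
f 67 52 53



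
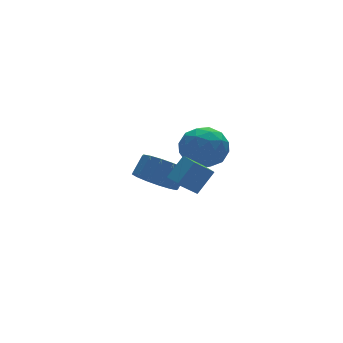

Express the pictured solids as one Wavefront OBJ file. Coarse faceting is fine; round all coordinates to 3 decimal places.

v 0.692 -2.379 0.93
v 1.519 -2.256 1.886
v 0.949 -0.979 0.527
v 1.776 -0.856 1.483
v 1.424 -2.684 0.337
v 2.251 -2.561 1.293
v 1.681 -1.284 -0.066
v 2.508 -1.161 0.89
v 2.407 2.905 -2.239
v 3.257 2.523 -2.803
v 3.944 2.873 -2.005
v 3.093 3.255 -1.441
v 3.192 3.055 -2.98
v 3.879 3.405 -2.182
v 2.916 3.546 -2.959
v 3.603 3.897 -2.16
v 2.503 3.866 -2.744
v 3.19 4.216 -1.946
v 2.065 3.928 -2.394
v 2.752 4.279 -1.596
v 1.718 3.716 -2.003
v 2.405 4.067 -1.205
v 1.556 3.287 -1.675
v 2.243 3.637 -0.877
v 1.621 2.755 -1.498
v 2.308 3.105 -0.7
v 1.897 2.263 -1.52
v 2.584 2.614 -0.721
v 2.31 1.944 -1.734
v 2.997 2.294 -0.936
v 2.748 1.881 -2.084
v 3.435 2.232 -1.286
v 3.095 2.093 -2.475
v 3.782 2.444 -1.677
v 2.965 0.042 0.798
v 3.533 -0.917 0.843
v 2.127 -0.383 2.337
v 2.695 -1.342 2.382
v 3.224 -0.373 2.534
v 3.742 -0.11 1.583
v 1.918 -1.19 1.597
v 2.436 -0.927 0.646
v 2.886 -1.678 1.337
v 3.693 -1.173 1.916
v 1.967 -0.127 1.264
v 2.774 0.378 1.843
v 3.323 -0.4 0.685
v 2.337 -0.9 2.495
v 2.649 -0.33 2.584
v 2.982 -0.893 2.61
v 3.446 0.074 1.12
v 3.779 -0.489 1.147
v 3.598 -0.17 2.141
v 1.881 -0.811 2.033
v 2.214 -1.374 2.06
v 2.678 -0.407 0.57
v 3.011 -0.97 0.596
v 2.062 -1.13 1.039
v 3.276 -1.411 1.002
v 2.783 -1.661 1.906
v 2.327 -1.571 1.445
v 2.631 -1.417 0.886
v 3.75 -1.114 1.342
v 3.258 -1.364 2.247
v 3.569 -0.794 2.336
v 3.873 -0.64 1.777
v 3.37 -1.561 1.632
v 2.402 0.064 0.933
v 1.91 -0.186 1.838
v 1.787 -0.66 1.403
v 2.091 -0.506 0.844
v 2.877 0.361 1.274
v 2.384 0.111 2.178
v 3.029 0.117 2.294
v 3.333 0.271 1.735
v 2.29 0.261 1.548
f 2 4 1
f 5 2 1
f 1 4 3
f 3 5 1
f 2 8 4
f 6 2 5
f 6 8 2
f 4 8 3
f 7 5 3
f 3 8 7
f 7 6 5
f 8 6 7
f 10 9 13
f 10 13 11
f 11 13 14
f 11 14 12
f 13 9 15
f 13 15 14
f 14 15 16
f 14 16 12
f 15 9 17
f 15 17 16
f 16 17 18
f 16 18 12
f 17 9 19
f 17 19 18
f 18 19 20
f 18 20 12
f 19 9 21
f 19 21 20
f 20 21 22
f 20 22 12
f 21 9 23
f 21 23 22
f 22 23 24
f 22 24 12
f 23 9 25
f 23 25 24
f 24 25 26
f 24 26 12
f 25 9 27
f 25 27 26
f 26 27 28
f 26 28 12
f 27 9 29
f 27 29 28
f 28 29 30
f 28 30 12
f 29 9 31
f 29 31 30
f 30 31 32
f 30 32 12
f 31 9 33
f 31 33 32
f 32 33 34
f 32 34 12
f 33 9 10
f 33 10 34
f 34 10 11
f 34 11 12
f 35 72 51
f 72 46 75
f 51 75 40
f 72 75 51
f 35 51 47
f 51 40 52
f 47 52 36
f 51 52 47
f 35 47 56
f 47 36 57
f 56 57 42
f 47 57 56
f 35 56 68
f 56 42 71
f 68 71 45
f 56 71 68
f 35 68 72
f 68 45 76
f 72 76 46
f 68 76 72
f 36 52 63
f 52 40 66
f 63 66 44
f 52 66 63
f 40 75 53
f 75 46 74
f 53 74 39
f 75 74 53
f 46 76 73
f 76 45 69
f 73 69 37
f 76 69 73
f 45 71 70
f 71 42 58
f 70 58 41
f 71 58 70
f 42 57 62
f 57 36 59
f 62 59 43
f 57 59 62
f 38 64 50
f 64 44 65
f 50 65 39
f 64 65 50
f 38 50 48
f 50 39 49
f 48 49 37
f 50 49 48
f 38 48 55
f 48 37 54
f 55 54 41
f 48 54 55
f 38 55 60
f 55 41 61
f 60 61 43
f 55 61 60
f 38 60 64
f 60 43 67
f 64 67 44
f 60 67 64
f 39 65 53
f 65 44 66
f 53 66 40
f 65 66 53
f 37 49 73
f 49 39 74
f 73 74 46
f 49 74 73
f 41 54 70
f 54 37 69
f 70 69 45
f 54 69 70
f 43 61 62
f 61 41 58
f 62 58 42
f 61 58 62
f 44 67 63
f 67 43 59
f 63 59 36
f 67 59 63



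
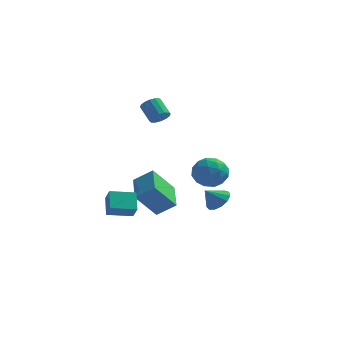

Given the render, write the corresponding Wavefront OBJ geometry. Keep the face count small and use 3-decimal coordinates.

v -2.272 1.145 3.439
v -1.859 1.162 3.786
v -2.455 1.712 4.468
v -2.868 1.695 4.121
v -1.83 1.391 3.627
v -2.426 1.941 4.31
v -1.919 1.553 3.418
v -2.515 2.103 4.1
v -2.103 1.606 3.215
v -2.699 2.156 3.897
v -2.332 1.536 3.071
v -2.928 2.086 3.753
v -2.545 1.361 3.026
v -3.142 1.911 3.708
v -2.685 1.128 3.092
v -3.281 1.678 3.774
v -2.714 0.899 3.25
v -3.31 1.449 3.933
v -2.625 0.737 3.46
v -3.221 1.287 4.142
v -2.441 0.684 3.663
v -3.037 1.234 4.345
v -2.212 0.754 3.807
v -2.808 1.304 4.489
v -1.998 0.929 3.852
v -2.595 1.479 4.534
v -3.962 -2.381 -1.544
v -3.647 -2.846 -0.893
v -4.211 -1.561 -0.839
v -3.896 -2.026 -0.187
v -2.824 -1.874 -1.733
v -2.509 -2.339 -1.081
v -3.073 -1.054 -1.027
v -2.758 -1.519 -0.376
v -2.624 1.808 -3.237
v -3.529 1.173 -1.893
v -3.105 3.431 -2.795
v -4.01 2.797 -1.451
v -1.67 1.903 -2.549
v -2.575 1.269 -1.205
v -2.151 3.527 -2.107
v -3.056 2.892 -0.763
v 0.202 2.686 -2.364
v 0.798 2.558 -1.962
v -0.382 2.314 -1.616
v 0.675 2.939 -1.869
v 0.402 3.24 -1.932
v 0.065 3.365 -2.133
v -0.228 3.275 -2.407
v -0.384 2.997 -2.668
v -0.354 2.621 -2.832
v -0.148 2.266 -2.847
v 0.17 2.044 -2.709
v 0.498 2.026 -2.462
v 0.732 2.218 -2.183
v -0.073 -2 1.148
v 0.41 -1.495 0.574
v 1.05 -2.005 2.086
v 1.533 -1.5 1.512
v 0.817 -1.144 1.934
v 0.123 -1.141 1.355
v 1.337 -2.359 1.305
v 0.643 -2.356 0.726
v 1.281 -1.717 0.671
v 0.959 -0.967 1.059
v 0.501 -2.533 1.601
v 0.179 -1.783 1.989
v 0.07 -1.747 0.779
v 1.39 -1.753 1.881
v 0.969 -1.544 2.13
v 1.253 -1.247 1.792
v -0.099 -1.539 1.238
v 0.185 -1.243 0.9
v 0.424 -1.036 1.7
v 1.275 -2.257 1.76
v 1.559 -1.961 1.422
v 0.207 -2.253 0.868
v 0.491 -1.956 0.53
v 1.036 -2.464 0.96
v 0.866 -1.581 0.498
v 1.526 -1.584 1.049
v 1.411 -2.088 0.928
v 1.003 -2.087 0.587
v 0.677 -1.14 0.726
v 1.337 -1.143 1.278
v 0.916 -0.934 1.526
v 0.508 -0.932 1.185
v 1.189 -1.27 0.783
v 0.123 -2.357 1.382
v 0.783 -2.36 1.934
v 0.952 -2.568 1.475
v 0.544 -2.566 1.134
v -0.066 -1.916 1.611
v 0.594 -1.919 2.162
v 0.457 -1.413 2.073
v 0.049 -1.412 1.732
v 0.271 -2.23 1.877
f 2 1 5
f 2 5 3
f 3 5 6
f 3 6 4
f 5 1 7
f 5 7 6
f 6 7 8
f 6 8 4
f 7 1 9
f 7 9 8
f 8 9 10
f 8 10 4
f 9 1 11
f 9 11 10
f 10 11 12
f 10 12 4
f 11 1 13
f 11 13 12
f 12 13 14
f 12 14 4
f 13 1 15
f 13 15 14
f 14 15 16
f 14 16 4
f 15 1 17
f 15 17 16
f 16 17 18
f 16 18 4
f 17 1 19
f 17 19 18
f 18 19 20
f 18 20 4
f 19 1 21
f 19 21 20
f 20 21 22
f 20 22 4
f 21 1 23
f 21 23 22
f 22 23 24
f 22 24 4
f 23 1 25
f 23 25 24
f 24 25 26
f 24 26 4
f 25 1 2
f 25 2 26
f 26 2 3
f 26 3 4
f 28 30 27
f 31 28 27
f 27 30 29
f 29 31 27
f 28 34 30
f 32 28 31
f 32 34 28
f 30 34 29
f 33 31 29
f 29 34 33
f 33 32 31
f 34 32 33
f 36 38 35
f 39 36 35
f 35 38 37
f 37 39 35
f 36 42 38
f 40 36 39
f 40 42 36
f 38 42 37
f 41 39 37
f 37 42 41
f 41 40 39
f 42 40 41
f 44 43 46
f 44 46 45
f 46 43 47
f 46 47 45
f 47 43 48
f 47 48 45
f 48 43 49
f 48 49 45
f 49 43 50
f 49 50 45
f 50 43 51
f 50 51 45
f 51 43 52
f 51 52 45
f 52 43 53
f 52 53 45
f 53 43 54
f 53 54 45
f 54 43 55
f 54 55 45
f 55 43 44
f 55 44 45
f 56 93 72
f 93 67 96
f 72 96 61
f 93 96 72
f 56 72 68
f 72 61 73
f 68 73 57
f 72 73 68
f 56 68 77
f 68 57 78
f 77 78 63
f 68 78 77
f 56 77 89
f 77 63 92
f 89 92 66
f 77 92 89
f 56 89 93
f 89 66 97
f 93 97 67
f 89 97 93
f 57 73 84
f 73 61 87
f 84 87 65
f 73 87 84
f 61 96 74
f 96 67 95
f 74 95 60
f 96 95 74
f 67 97 94
f 97 66 90
f 94 90 58
f 97 90 94
f 66 92 91
f 92 63 79
f 91 79 62
f 92 79 91
f 63 78 83
f 78 57 80
f 83 80 64
f 78 80 83
f 59 85 71
f 85 65 86
f 71 86 60
f 85 86 71
f 59 71 69
f 71 60 70
f 69 70 58
f 71 70 69
f 59 69 76
f 69 58 75
f 76 75 62
f 69 75 76
f 59 76 81
f 76 62 82
f 81 82 64
f 76 82 81
f 59 81 85
f 81 64 88
f 85 88 65
f 81 88 85
f 60 86 74
f 86 65 87
f 74 87 61
f 86 87 74
f 58 70 94
f 70 60 95
f 94 95 67
f 70 95 94
f 62 75 91
f 75 58 90
f 91 90 66
f 75 90 91
f 64 82 83
f 82 62 79
f 83 79 63
f 82 79 83
f 65 88 84
f 88 64 80
f 84 80 57
f 88 80 84



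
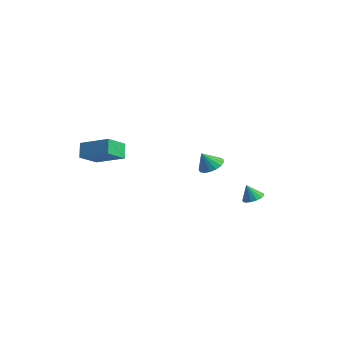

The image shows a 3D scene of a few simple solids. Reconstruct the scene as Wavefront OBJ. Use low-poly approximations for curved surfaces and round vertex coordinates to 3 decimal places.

v -3.666 3.772 0.824
v -2.865 3.862 1.022
v -3.854 3.188 1.856
v -3.037 4.186 1.174
v -3.354 4.415 1.246
v -3.742 4.497 1.221
v -4.112 4.413 1.106
v -4.381 4.182 0.926
v -4.485 3.857 0.723
v -4.402 3.512 0.543
v -4.151 3.228 0.427
v -3.788 3.067 0.403
v -3.397 3.069 0.475
v -3.068 3.231 0.627
v -2.876 3.518 0.824
v 1.086 3.105 0.035
v 1.712 3.193 0.225
v 0.834 2.795 1.005
v 1.559 3.493 0.282
v 1.28 3.69 0.272
v 0.949 3.73 0.199
v 0.654 3.602 0.082
v 0.475 3.342 -0.048
v 0.46 3.018 -0.156
v 0.613 2.717 -0.213
v 0.892 2.521 -0.203
v 1.223 2.481 -0.13
v 1.518 2.609 -0.012
v 1.697 2.869 0.118
v -4.87 -4.423 4.097
v -3.192 -3.658 4.762
v -5.162 -3.117 3.334
v -3.484 -2.353 3.999
v -4.356 -4.807 3.241
v -2.678 -4.043 3.906
v -4.648 -3.502 2.478
v -2.97 -2.737 3.143
f 2 1 4
f 2 4 3
f 4 1 5
f 4 5 3
f 5 1 6
f 5 6 3
f 6 1 7
f 6 7 3
f 7 1 8
f 7 8 3
f 8 1 9
f 8 9 3
f 9 1 10
f 9 10 3
f 10 1 11
f 10 11 3
f 11 1 12
f 11 12 3
f 12 1 13
f 12 13 3
f 13 1 14
f 13 14 3
f 14 1 15
f 14 15 3
f 15 1 2
f 15 2 3
f 17 16 19
f 17 19 18
f 19 16 20
f 19 20 18
f 20 16 21
f 20 21 18
f 21 16 22
f 21 22 18
f 22 16 23
f 22 23 18
f 23 16 24
f 23 24 18
f 24 16 25
f 24 25 18
f 25 16 26
f 25 26 18
f 26 16 27
f 26 27 18
f 27 16 28
f 27 28 18
f 28 16 29
f 28 29 18
f 29 16 17
f 29 17 18
f 31 33 30
f 34 31 30
f 30 33 32
f 32 34 30
f 31 37 33
f 35 31 34
f 35 37 31
f 33 37 32
f 36 34 32
f 32 37 36
f 36 35 34
f 37 35 36



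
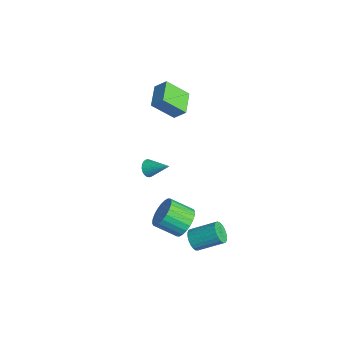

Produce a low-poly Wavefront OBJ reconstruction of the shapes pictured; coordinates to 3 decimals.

v -1.882 -1.577 2.761
v -2.384 -2.875 4.069
v -3.28 -0.763 3.032
v -3.782 -2.061 4.34
v -1.398 -0.999 3.52
v -1.9 -2.297 4.828
v -2.796 -0.185 3.791
v -3.298 -1.483 5.099
v -3.81 -2.529 -4.148
v -3.482 -3.068 -3.954
v -2.73 -1.551 -3.252
v -3.357 -3.008 -4.171
v -3.3 -2.875 -4.384
v -3.321 -2.69 -4.561
v -3.417 -2.48 -4.676
v -3.572 -2.277 -4.71
v -3.764 -2.113 -4.658
v -3.962 -2.012 -4.529
v -4.137 -1.99 -4.342
v -4.263 -2.049 -4.125
v -4.32 -2.182 -3.912
v -4.299 -2.368 -3.734
v -4.203 -2.578 -3.62
v -4.048 -2.781 -3.586
v -3.856 -2.945 -3.638
v -3.658 -3.046 -3.767
v 3.29 -2.492 -4.388
v 3.862 -2.93 -4.115
v 4.561 -1.446 -3.198
v 3.99 -1.008 -3.472
v 3.987 -2.821 -4.388
v 4.686 -1.336 -3.472
v 3.992 -2.654 -4.662
v 4.691 -1.169 -3.745
v 3.875 -2.46 -4.888
v 4.575 -0.975 -3.971
v 3.658 -2.271 -5.028
v 4.357 -0.786 -4.111
v 3.377 -2.12 -5.057
v 4.076 -0.635 -4.14
v 3.081 -2.034 -4.971
v 3.78 -0.549 -4.054
v 2.821 -2.027 -4.784
v 3.52 -0.542 -3.867
v 2.642 -2.101 -4.528
v 3.342 -0.616 -3.611
v 2.576 -2.242 -4.249
v 3.275 -0.757 -3.332
v 2.633 -2.427 -3.993
v 3.332 -0.942 -3.076
v 2.803 -2.623 -3.806
v 3.503 -1.138 -2.889
v 3.058 -2.796 -3.72
v 3.758 -1.311 -2.803
v 3.353 -2.917 -3.749
v 4.053 -1.432 -2.832
v 3.638 -2.964 -3.889
v 4.337 -1.48 -2.972
v 2.03 -2.495 -3.926
v 2.659 -2.265 -3.091
v 1.898 -3.496 -2.18
v 1.27 -3.725 -3.014
v 2.335 -2.012 -3.02
v 1.574 -3.243 -2.109
v 1.964 -1.833 -3.088
v 1.203 -3.064 -2.176
v 1.603 -1.754 -3.282
v 0.842 -2.985 -2.371
v 1.307 -1.788 -3.575
v 0.546 -3.019 -2.664
v 1.122 -1.93 -3.921
v 0.361 -3.16 -3.01
v 1.074 -2.157 -4.268
v 0.314 -3.388 -3.357
v 1.173 -2.436 -4.563
v 0.412 -3.667 -3.652
v 1.402 -2.724 -4.76
v 0.641 -3.955 -3.849
v 1.726 -2.977 -4.831
v 0.965 -4.208 -3.92
v 2.097 -3.156 -4.764
v 1.336 -4.387 -3.852
v 2.458 -3.235 -4.569
v 1.697 -4.466 -3.658
v 2.754 -3.201 -4.276
v 1.993 -4.432 -3.365
v 2.939 -3.06 -3.93
v 2.178 -4.29 -3.019
v 2.986 -2.832 -3.583
v 2.226 -4.063 -2.672
v 2.888 -2.553 -3.288
v 2.127 -3.784 -2.377
f 2 4 1
f 5 2 1
f 1 4 3
f 3 5 1
f 2 8 4
f 6 2 5
f 6 8 2
f 4 8 3
f 7 5 3
f 3 8 7
f 7 6 5
f 8 6 7
f 10 9 12
f 10 12 11
f 12 9 13
f 12 13 11
f 13 9 14
f 13 14 11
f 14 9 15
f 14 15 11
f 15 9 16
f 15 16 11
f 16 9 17
f 16 17 11
f 17 9 18
f 17 18 11
f 18 9 19
f 18 19 11
f 19 9 20
f 19 20 11
f 20 9 21
f 20 21 11
f 21 9 22
f 21 22 11
f 22 9 23
f 22 23 11
f 23 9 24
f 23 24 11
f 24 9 25
f 24 25 11
f 25 9 26
f 25 26 11
f 26 9 10
f 26 10 11
f 28 27 31
f 28 31 29
f 29 31 32
f 29 32 30
f 31 27 33
f 31 33 32
f 32 33 34
f 32 34 30
f 33 27 35
f 33 35 34
f 34 35 36
f 34 36 30
f 35 27 37
f 35 37 36
f 36 37 38
f 36 38 30
f 37 27 39
f 37 39 38
f 38 39 40
f 38 40 30
f 39 27 41
f 39 41 40
f 40 41 42
f 40 42 30
f 41 27 43
f 41 43 42
f 42 43 44
f 42 44 30
f 43 27 45
f 43 45 44
f 44 45 46
f 44 46 30
f 45 27 47
f 45 47 46
f 46 47 48
f 46 48 30
f 47 27 49
f 47 49 48
f 48 49 50
f 48 50 30
f 49 27 51
f 49 51 50
f 50 51 52
f 50 52 30
f 51 27 53
f 51 53 52
f 52 53 54
f 52 54 30
f 53 27 55
f 53 55 54
f 54 55 56
f 54 56 30
f 55 27 57
f 55 57 56
f 56 57 58
f 56 58 30
f 57 27 28
f 57 28 58
f 58 28 29
f 58 29 30
f 60 59 63
f 60 63 61
f 61 63 64
f 61 64 62
f 63 59 65
f 63 65 64
f 64 65 66
f 64 66 62
f 65 59 67
f 65 67 66
f 66 67 68
f 66 68 62
f 67 59 69
f 67 69 68
f 68 69 70
f 68 70 62
f 69 59 71
f 69 71 70
f 70 71 72
f 70 72 62
f 71 59 73
f 71 73 72
f 72 73 74
f 72 74 62
f 73 59 75
f 73 75 74
f 74 75 76
f 74 76 62
f 75 59 77
f 75 77 76
f 76 77 78
f 76 78 62
f 77 59 79
f 77 79 78
f 78 79 80
f 78 80 62
f 79 59 81
f 79 81 80
f 80 81 82
f 80 82 62
f 81 59 83
f 81 83 82
f 82 83 84
f 82 84 62
f 83 59 85
f 83 85 84
f 84 85 86
f 84 86 62
f 85 59 87
f 85 87 86
f 86 87 88
f 86 88 62
f 87 59 89
f 87 89 88
f 88 89 90
f 88 90 62
f 89 59 91
f 89 91 90
f 90 91 92
f 90 92 62
f 91 59 60
f 91 60 92
f 92 60 61
f 92 61 62



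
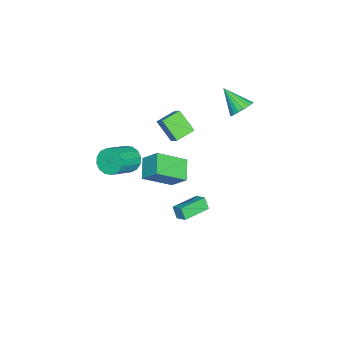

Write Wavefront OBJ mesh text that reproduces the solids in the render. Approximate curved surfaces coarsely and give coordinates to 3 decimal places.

v 0.95 0.07 -3.715
v 0.704 -0.266 -2.951
v -0.577 1.04 -3.779
v -0.823 0.704 -3.015
v 1.343 0.716 -3.305
v 1.097 0.38 -2.541
v -0.184 1.686 -3.369
v -0.43 1.35 -2.605
v -0.648 -0.715 -0.247
v -0.38 0.273 0.752
v 0.609 -0.34 -0.954
v 0.877 0.647 0.046
v 0.443 -2.187 0.914
v 0.711 -1.2 1.914
v 1.7 -1.813 0.208
v 1.968 -0.825 1.207
v -2.233 -1.313 0.458
v -2.658 -2.365 1.67
v -3.31 -0.592 0.706
v -3.735 -1.643 1.918
v -1.725 -0.777 1.102
v -2.15 -1.828 2.314
v -2.802 -0.055 1.35
v -3.227 -1.107 2.562
v -3.686 2.592 3.307
v -3.119 2.859 3.866
v -4.234 1.268 4.493
v -3.422 3.061 3.952
v -3.777 3.17 3.91
v -4.114 3.164 3.748
v -4.366 3.046 3.499
v -4.484 2.837 3.212
v -4.443 2.58 2.944
v -4.253 2.325 2.747
v -3.95 2.123 2.662
v -3.595 2.014 2.704
v -3.258 2.019 2.866
v -3.006 2.138 3.115
v -2.888 2.347 3.402
v -2.929 2.604 3.67
v 3.249 -2.067 3.331
v 3.684 -2.171 2.562
v 5.166 -2.758 3.48
v 4.731 -2.653 4.249
v 3.774 -1.739 2.692
v 5.257 -2.326 3.61
v 3.724 -1.394 2.993
v 5.207 -1.981 3.912
v 3.546 -1.23 3.385
v 5.029 -1.816 4.304
v 3.289 -1.289 3.763
v 4.771 -1.876 4.681
v 3.021 -1.557 4.024
v 4.503 -2.144 4.943
v 2.814 -1.962 4.1
v 4.296 -2.549 5.018
v 2.723 -2.394 3.97
v 4.206 -2.981 4.888
v 2.773 -2.739 3.668
v 4.256 -3.326 4.587
v 2.951 -2.904 3.276
v 4.434 -3.49 4.195
v 3.209 -2.844 2.899
v 4.691 -3.431 3.817
v 3.477 -2.576 2.637
v 4.959 -3.163 3.556
f 2 4 1
f 5 2 1
f 1 4 3
f 3 5 1
f 2 8 4
f 6 2 5
f 6 8 2
f 4 8 3
f 7 5 3
f 3 8 7
f 7 6 5
f 8 6 7
f 10 12 9
f 13 10 9
f 9 12 11
f 11 13 9
f 10 16 12
f 14 10 13
f 14 16 10
f 12 16 11
f 15 13 11
f 11 16 15
f 15 14 13
f 16 14 15
f 18 20 17
f 21 18 17
f 17 20 19
f 19 21 17
f 18 24 20
f 22 18 21
f 22 24 18
f 20 24 19
f 23 21 19
f 19 24 23
f 23 22 21
f 24 22 23
f 26 25 28
f 26 28 27
f 28 25 29
f 28 29 27
f 29 25 30
f 29 30 27
f 30 25 31
f 30 31 27
f 31 25 32
f 31 32 27
f 32 25 33
f 32 33 27
f 33 25 34
f 33 34 27
f 34 25 35
f 34 35 27
f 35 25 36
f 35 36 27
f 36 25 37
f 36 37 27
f 37 25 38
f 37 38 27
f 38 25 39
f 38 39 27
f 39 25 40
f 39 40 27
f 40 25 26
f 40 26 27
f 42 41 45
f 42 45 43
f 43 45 46
f 43 46 44
f 45 41 47
f 45 47 46
f 46 47 48
f 46 48 44
f 47 41 49
f 47 49 48
f 48 49 50
f 48 50 44
f 49 41 51
f 49 51 50
f 50 51 52
f 50 52 44
f 51 41 53
f 51 53 52
f 52 53 54
f 52 54 44
f 53 41 55
f 53 55 54
f 54 55 56
f 54 56 44
f 55 41 57
f 55 57 56
f 56 57 58
f 56 58 44
f 57 41 59
f 57 59 58
f 58 59 60
f 58 60 44
f 59 41 61
f 59 61 60
f 60 61 62
f 60 62 44
f 61 41 63
f 61 63 62
f 62 63 64
f 62 64 44
f 63 41 65
f 63 65 64
f 64 65 66
f 64 66 44
f 65 41 42
f 65 42 66
f 66 42 43
f 66 43 44



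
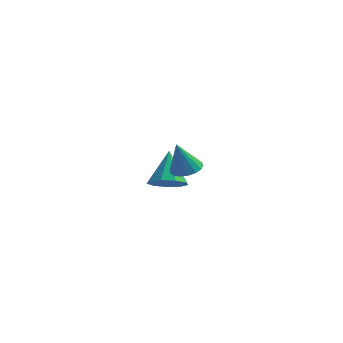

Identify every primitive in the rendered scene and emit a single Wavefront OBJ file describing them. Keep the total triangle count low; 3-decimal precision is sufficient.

v 1.072 -3.692 -0.142
v 1.682 -4.162 -0.115
v 0.728 -4.048 1.442
v 1.818 -3.835 -0.012
v 1.783 -3.476 0.061
v 1.585 -3.166 0.088
v 1.27 -2.976 0.062
v 0.91 -2.951 -0.011
v 0.587 -3.095 -0.114
v 0.375 -3.376 -0.223
v 0.323 -3.73 -0.314
v 0.442 -4.074 -0.365
v 0.706 -4.332 -0.365
v 1.054 -4.442 -0.315
v 1.406 -4.381 -0.224
v -2.07 2.076 -4.561
v -1.09 2.032 -4.283
v -2.47 3.324 -2.959
v -1.189 2.565 -4.722
v -1.701 2.869 -5.086
v -2.385 2.802 -5.205
v -2.922 2.396 -5.023
v -3.06 1.84 -4.625
v -2.735 1.395 -4.197
v -2.099 1.268 -3.94
v -1.449 1.52 -3.974
f 2 1 4
f 2 4 3
f 4 1 5
f 4 5 3
f 5 1 6
f 5 6 3
f 6 1 7
f 6 7 3
f 7 1 8
f 7 8 3
f 8 1 9
f 8 9 3
f 9 1 10
f 9 10 3
f 10 1 11
f 10 11 3
f 11 1 12
f 11 12 3
f 12 1 13
f 12 13 3
f 13 1 14
f 13 14 3
f 14 1 15
f 14 15 3
f 15 1 2
f 15 2 3
f 17 16 19
f 17 19 18
f 19 16 20
f 19 20 18
f 20 16 21
f 20 21 18
f 21 16 22
f 21 22 18
f 22 16 23
f 22 23 18
f 23 16 24
f 23 24 18
f 24 16 25
f 24 25 18
f 25 16 26
f 25 26 18
f 26 16 17
f 26 17 18



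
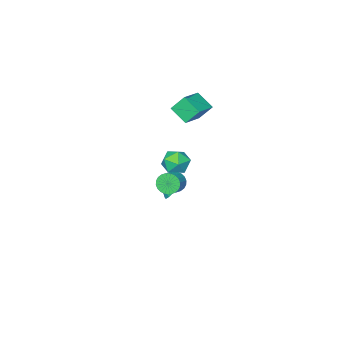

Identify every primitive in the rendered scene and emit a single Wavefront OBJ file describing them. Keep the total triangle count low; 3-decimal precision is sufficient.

v -2.767 -1.533 -4.306
v -2.197 -1.751 -5.148
v -2.153 -2.287 -3.694
v -1.939 -1.345 -4.906
v -1.903 -0.989 -4.504
v -2.099 -0.779 -4.048
v -2.474 -0.771 -3.662
v -2.927 -0.967 -3.448
v -3.338 -1.315 -3.464
v -3.596 -1.721 -3.706
v -3.632 -2.076 -4.109
v -3.436 -2.286 -4.564
v -3.061 -2.294 -4.95
v -2.607 -2.098 -5.164
v -4.086 0.615 3.801
v -3.913 -0.59 4.588
v -2.519 1.173 4.31
v -2.345 -0.032 5.097
v -3.515 -0.008 2.723
v -3.341 -1.213 3.51
v -1.947 0.55 3.232
v -1.774 -0.655 4.019
v -2.359 -0.015 -1.86
v -1.488 -0.588 -1.723
v -3.232 -1.112 -0.897
v -2.361 -1.685 -0.76
v -2.439 -0.733 -0.32
v -1.899 -0.055 -0.916
v -2.821 -1.645 -1.704
v -2.281 -0.967 -2.3
v -1.773 -1.595 -1.627
v -1.537 -1.032 -0.771
v -3.183 -0.668 -1.849
v -2.947 -0.105 -0.993
v 1.192 3.23 0.727
v 1.653 2.821 0.266
v 2.51 3.261 0.732
v 2.048 3.67 1.193
v 1.614 3.07 0.103
v 2.47 3.511 0.569
v 1.51 3.344 0.035
v 2.366 3.784 0.502
v 1.358 3.6 0.072
v 2.214 4.041 0.539
v 1.18 3.8 0.209
v 2.037 4.24 0.676
v 1.005 3.913 0.425
v 1.861 4.354 0.892
v 0.857 3.922 0.687
v 1.714 4.363 1.154
v 0.761 3.826 0.955
v 1.617 4.266 1.421
v 0.73 3.639 1.188
v 1.587 4.079 1.654
v 0.77 3.389 1.351
v 1.626 3.83 1.817
v 0.874 3.116 1.418
v 1.73 3.556 1.885
v 1.026 2.859 1.381
v 1.882 3.3 1.848
v 1.203 2.66 1.244
v 2.06 3.1 1.711
v 1.379 2.546 1.028
v 2.235 2.987 1.495
v 1.526 2.537 0.766
v 2.383 2.978 1.233
v 1.623 2.634 0.499
v 2.479 3.074 0.965
f 2 1 4
f 2 4 3
f 4 1 5
f 4 5 3
f 5 1 6
f 5 6 3
f 6 1 7
f 6 7 3
f 7 1 8
f 7 8 3
f 8 1 9
f 8 9 3
f 9 1 10
f 9 10 3
f 10 1 11
f 10 11 3
f 11 1 12
f 11 12 3
f 12 1 13
f 12 13 3
f 13 1 14
f 13 14 3
f 14 1 2
f 14 2 3
f 16 18 15
f 19 16 15
f 15 18 17
f 17 19 15
f 16 22 18
f 20 16 19
f 20 22 16
f 18 22 17
f 21 19 17
f 17 22 21
f 21 20 19
f 22 20 21
f 23 34 28
f 23 28 24
f 23 24 30
f 23 30 33
f 23 33 34
f 24 28 32
f 28 34 27
f 34 33 25
f 33 30 29
f 30 24 31
f 26 32 27
f 26 27 25
f 26 25 29
f 26 29 31
f 26 31 32
f 27 32 28
f 25 27 34
f 29 25 33
f 31 29 30
f 32 31 24
f 36 35 39
f 36 39 37
f 37 39 40
f 37 40 38
f 39 35 41
f 39 41 40
f 40 41 42
f 40 42 38
f 41 35 43
f 41 43 42
f 42 43 44
f 42 44 38
f 43 35 45
f 43 45 44
f 44 45 46
f 44 46 38
f 45 35 47
f 45 47 46
f 46 47 48
f 46 48 38
f 47 35 49
f 47 49 48
f 48 49 50
f 48 50 38
f 49 35 51
f 49 51 50
f 50 51 52
f 50 52 38
f 51 35 53
f 51 53 52
f 52 53 54
f 52 54 38
f 53 35 55
f 53 55 54
f 54 55 56
f 54 56 38
f 55 35 57
f 55 57 56
f 56 57 58
f 56 58 38
f 57 35 59
f 57 59 58
f 58 59 60
f 58 60 38
f 59 35 61
f 59 61 60
f 60 61 62
f 60 62 38
f 61 35 63
f 61 63 62
f 62 63 64
f 62 64 38
f 63 35 65
f 63 65 64
f 64 65 66
f 64 66 38
f 65 35 67
f 65 67 66
f 66 67 68
f 66 68 38
f 67 35 36
f 67 36 68
f 68 36 37
f 68 37 38



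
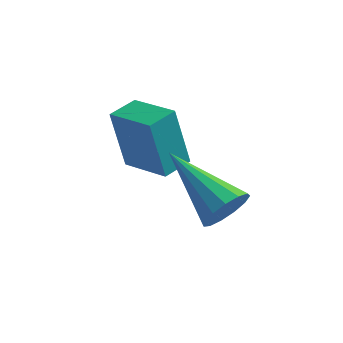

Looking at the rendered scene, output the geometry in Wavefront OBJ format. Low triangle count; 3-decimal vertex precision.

v 1.887 -3.325 -0.561
v 2.283 -3.065 -0.101
v 0.293 -2.355 0.261
v 2.282 -2.826 -0.386
v 2.155 -2.745 -0.727
v 1.944 -2.849 -1.015
v 1.714 -3.104 -1.158
v 1.54 -3.43 -1.112
v 1.476 -3.722 -0.891
v 1.543 -3.888 -0.565
v 1.719 -3.876 -0.238
v 1.948 -3.689 -0.013
v 2.159 -3.386 0.038
v -1.096 -1.236 -1.409
v -1.5 -1.107 0.217
v -0.715 -0.499 -1.372
v -1.119 -0.371 0.253
v 0.059 -1.849 -1.073
v -0.345 -1.721 0.552
v 0.44 -1.113 -1.037
v 0.036 -0.984 0.589
f 2 1 4
f 2 4 3
f 4 1 5
f 4 5 3
f 5 1 6
f 5 6 3
f 6 1 7
f 6 7 3
f 7 1 8
f 7 8 3
f 8 1 9
f 8 9 3
f 9 1 10
f 9 10 3
f 10 1 11
f 10 11 3
f 11 1 12
f 11 12 3
f 12 1 13
f 12 13 3
f 13 1 2
f 13 2 3
f 15 17 14
f 18 15 14
f 14 17 16
f 16 18 14
f 15 21 17
f 19 15 18
f 19 21 15
f 17 21 16
f 20 18 16
f 16 21 20
f 20 19 18
f 21 19 20



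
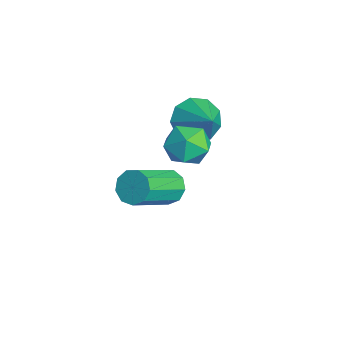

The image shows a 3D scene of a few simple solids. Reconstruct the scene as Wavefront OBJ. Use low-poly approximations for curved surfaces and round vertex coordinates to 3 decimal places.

v 0.663 1.872 -0.338
v 1.06 2.205 -0.973
v 1.737 2.068 0.438
v 0.784 2.602 -0.69
v 0.45 2.658 -0.243
v 0.216 2.346 0.16
v 0.191 1.812 0.33
v 0.387 1.306 0.187
v 0.712 1.065 -0.201
v 1.013 1.201 -0.654
v 1.151 1.651 -0.959
v 2.033 1.328 0.576
v 2.665 1.515 1.008
v 2.755 0.565 -0.148
v 3.387 0.752 0.284
v 2.809 0.316 0.598
v 2.363 0.788 1.045
v 3.057 1.292 -0.185
v 2.611 1.764 0.262
v 3.298 1.493 0.538
v 3.145 0.89 1.022
v 2.275 1.19 -0.162
v 2.122 0.587 0.322
v 0.654 1.015 -3.316
v 1.102 1.426 -3.152
v 1.915 0.136 -2.14
v 1.466 -0.275 -2.304
v 0.777 1.443 -2.87
v 1.59 0.153 -1.858
v 0.394 1.259 -2.796
v 1.207 -0.031 -1.784
v 0.132 0.961 -2.966
v 0.945 -0.329 -1.954
v 0.115 0.689 -3.299
v 0.928 -0.601 -2.287
v 0.349 0.569 -3.64
v 1.162 -0.721 -2.628
v 0.726 0.658 -3.83
v 1.539 -0.632 -2.818
v 1.069 0.914 -3.779
v 1.882 -0.376 -2.767
v 1.217 1.217 -3.511
v 2.03 -0.073 -2.499
f 2 1 4
f 2 4 3
f 4 1 5
f 4 5 3
f 5 1 6
f 5 6 3
f 6 1 7
f 6 7 3
f 7 1 8
f 7 8 3
f 8 1 9
f 8 9 3
f 9 1 10
f 9 10 3
f 10 1 11
f 10 11 3
f 11 1 2
f 11 2 3
f 12 23 17
f 12 17 13
f 12 13 19
f 12 19 22
f 12 22 23
f 13 17 21
f 17 23 16
f 23 22 14
f 22 19 18
f 19 13 20
f 15 21 16
f 15 16 14
f 15 14 18
f 15 18 20
f 15 20 21
f 16 21 17
f 14 16 23
f 18 14 22
f 20 18 19
f 21 20 13
f 25 24 28
f 25 28 26
f 26 28 29
f 26 29 27
f 28 24 30
f 28 30 29
f 29 30 31
f 29 31 27
f 30 24 32
f 30 32 31
f 31 32 33
f 31 33 27
f 32 24 34
f 32 34 33
f 33 34 35
f 33 35 27
f 34 24 36
f 34 36 35
f 35 36 37
f 35 37 27
f 36 24 38
f 36 38 37
f 37 38 39
f 37 39 27
f 38 24 40
f 38 40 39
f 39 40 41
f 39 41 27
f 40 24 42
f 40 42 41
f 41 42 43
f 41 43 27
f 42 24 25
f 42 25 43
f 43 25 26
f 43 26 27

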